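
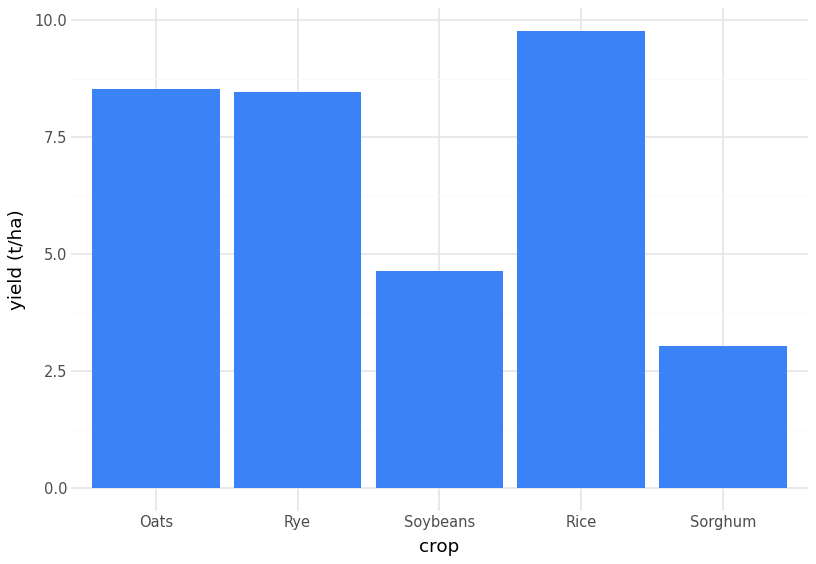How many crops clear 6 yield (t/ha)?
3

Above 6: Oats, Rye, Rice.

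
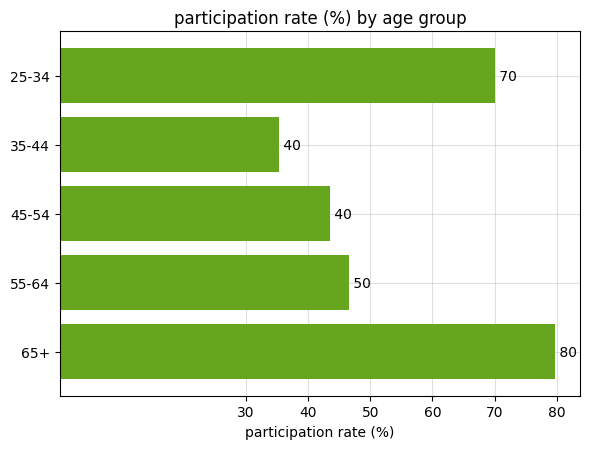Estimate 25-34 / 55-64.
≈ 1.4×

25-34 ≈ 70, 55-64 ≈ 50; 70/50 ≈ 1.4.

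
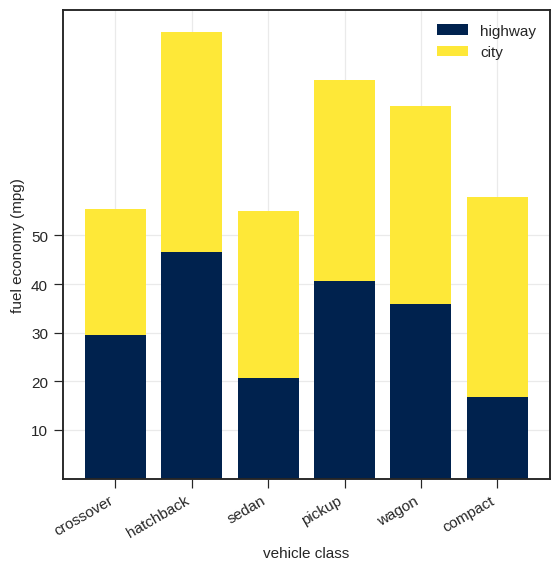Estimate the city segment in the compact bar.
≈ 40

city top ≈ 60, bottom ≈ 20; segment ≈ 40.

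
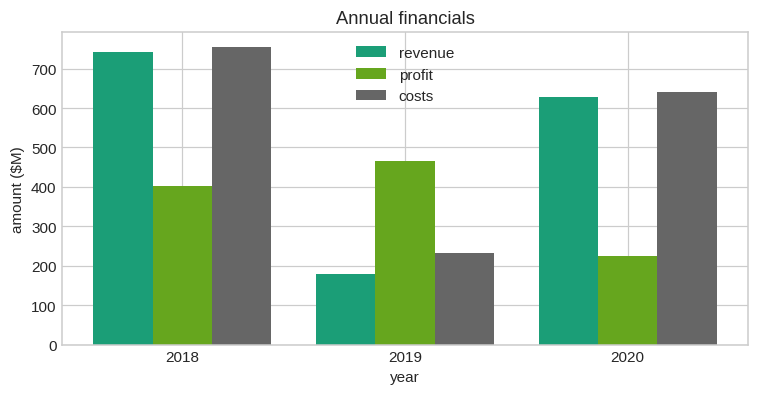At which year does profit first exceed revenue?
2019

2018: profit ≈ 400 vs revenue ≈ 700 (not yet); 2019: profit ≈ 500 vs revenue ≈ 200 (first crossover).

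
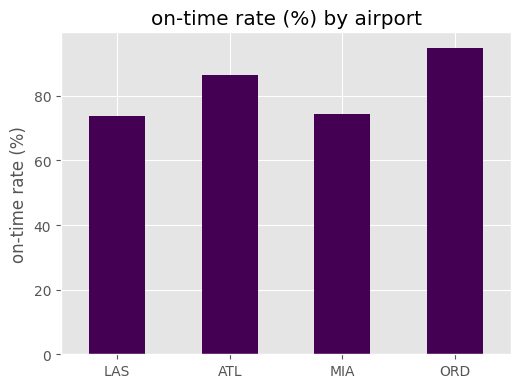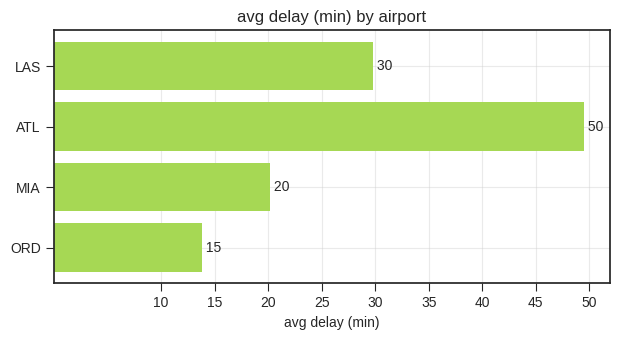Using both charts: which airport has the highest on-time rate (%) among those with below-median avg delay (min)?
Chart 2 median avg delay (min) ≈ 25; below-median airports: MIA, ORD. Among those, ORD has the highest on-time rate (%) (≈ 90).

ORD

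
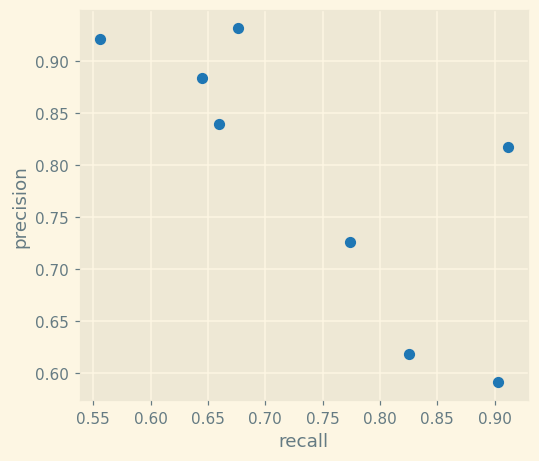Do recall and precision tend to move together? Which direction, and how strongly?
negative, strong

Points are negatively correlated; strong (|r| ≈ 0.8).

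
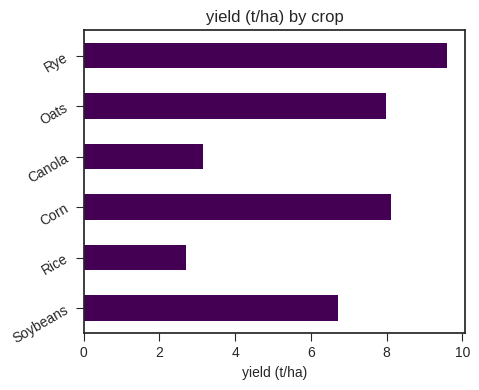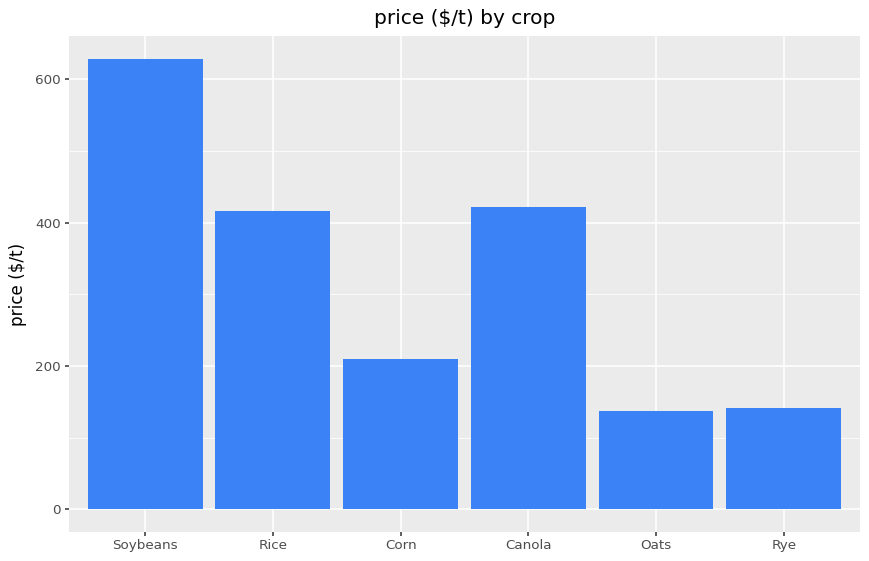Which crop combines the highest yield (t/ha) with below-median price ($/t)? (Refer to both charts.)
Chart 2 median price ($/t) ≈ 300; below-median crops: Corn, Oats, Rye. Among those, Rye has the highest yield (t/ha) (≈ 10).

Rye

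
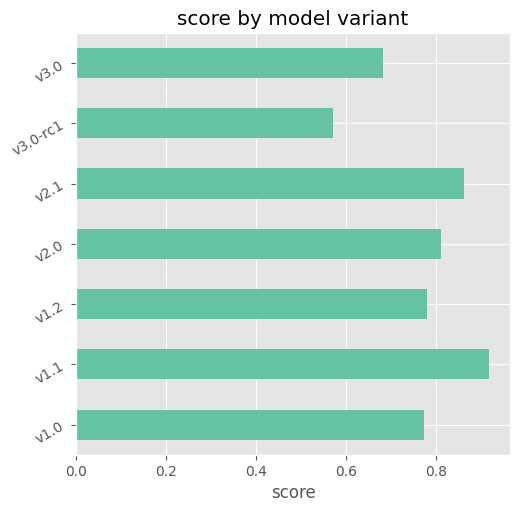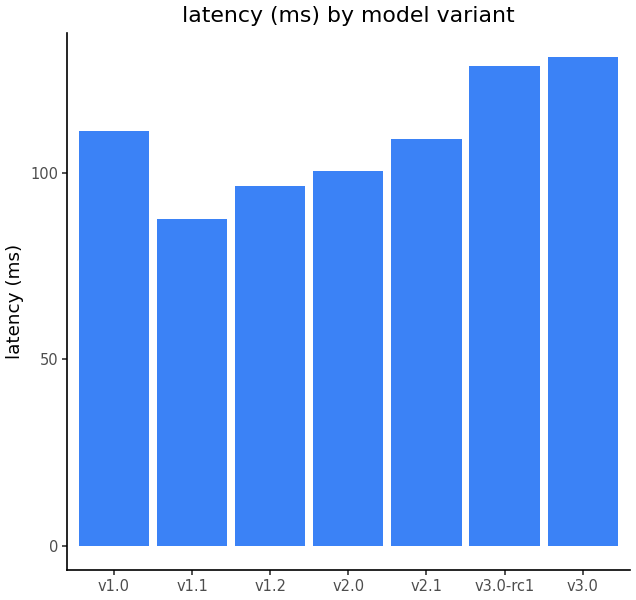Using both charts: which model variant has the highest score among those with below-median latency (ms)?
v1.1

Chart 2 median latency (ms) ≈ 100; below-median model variants: v1.1, v1.2, v2.0. Among those, v1.1 has the highest score (≈ 0.9).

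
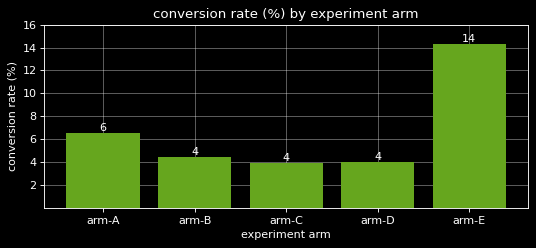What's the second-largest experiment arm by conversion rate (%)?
arm-A

Top 3: arm-E ≈ 14, arm-A ≈ 6, arm-B ≈ 4.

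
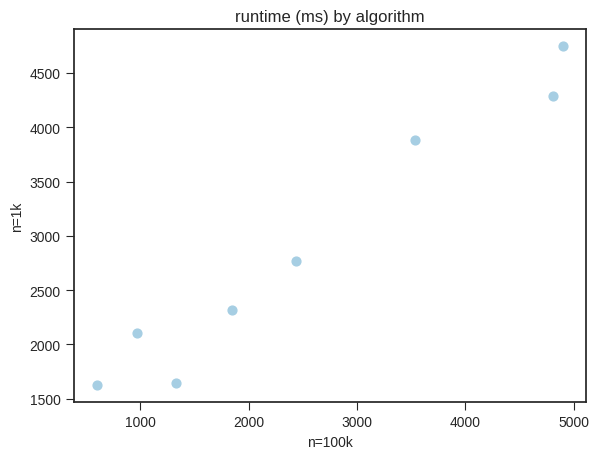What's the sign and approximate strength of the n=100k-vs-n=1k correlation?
positive, strong

Points are positively correlated; strong (|r| ≈ 1.0).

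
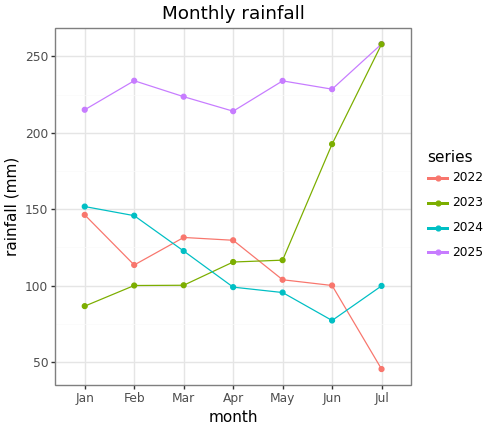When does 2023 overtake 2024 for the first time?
Mar: 2023 ≈ 100 vs 2024 ≈ 120 (not yet); Apr: 2023 ≈ 120 vs 2024 ≈ 100 (first crossover).

Apr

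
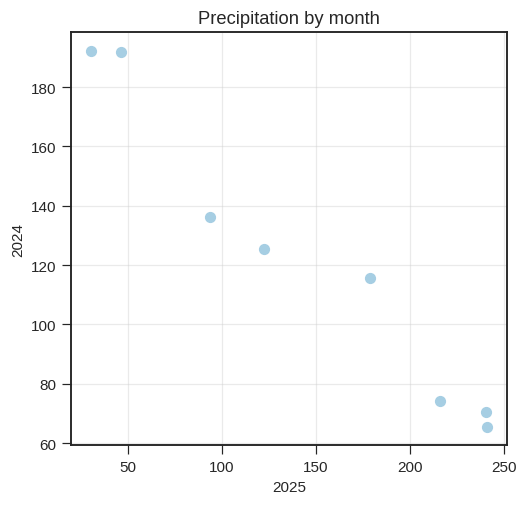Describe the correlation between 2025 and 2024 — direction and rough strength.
Points are negatively correlated; strong (|r| ≈ 1.0).

negative, strong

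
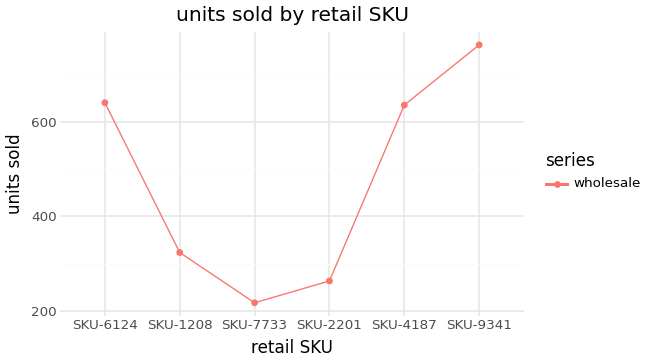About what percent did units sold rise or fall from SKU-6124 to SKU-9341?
≈ +15.4%

SKU-6124 ≈ 650, SKU-9341 ≈ 750; (750 − 650) / 650 ≈ +15.4%.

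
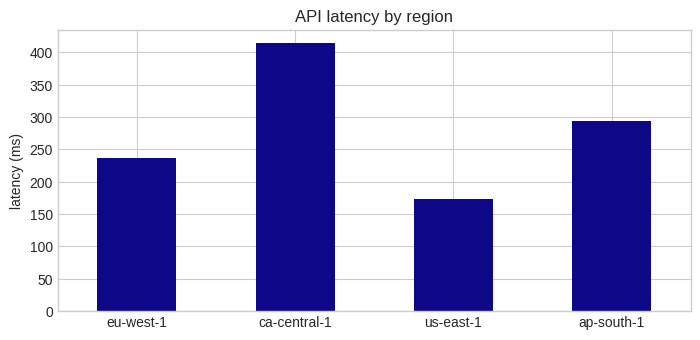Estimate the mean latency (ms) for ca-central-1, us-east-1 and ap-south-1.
≈ 283

(400 + 150 + 300) / 3 ≈ 283.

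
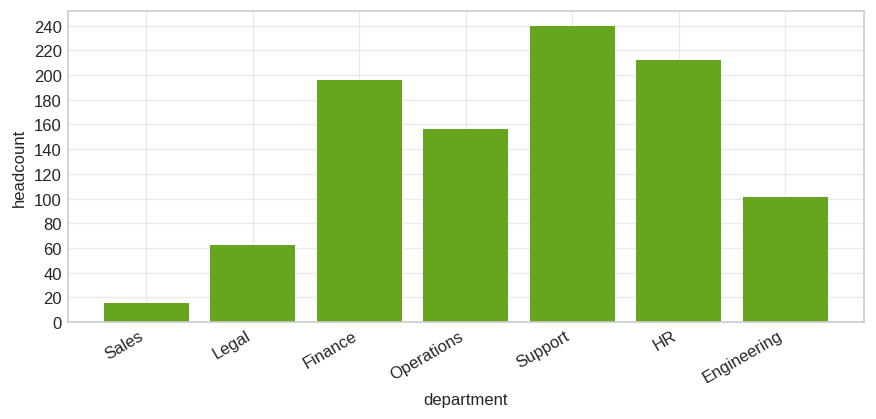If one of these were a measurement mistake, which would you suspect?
Sales ≈ 20; the rest sit between ≈ 60 and ≈ 240.

Sales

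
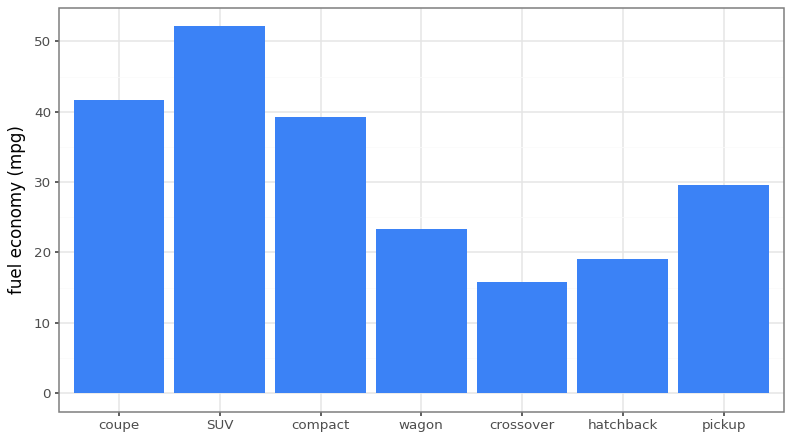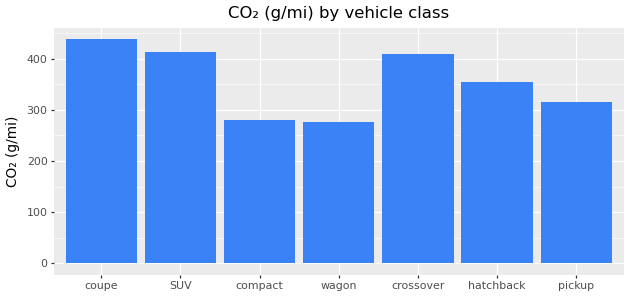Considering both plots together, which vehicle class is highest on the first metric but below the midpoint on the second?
Chart 2 median CO₂ (g/mi) ≈ 350; below-median vehicle classes: compact, wagon, pickup. Among those, compact has the highest fuel economy (mpg) (≈ 40).

compact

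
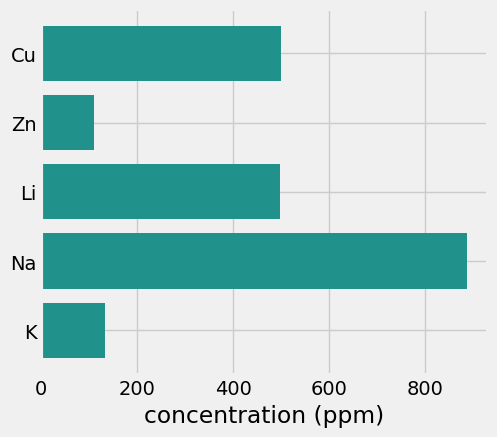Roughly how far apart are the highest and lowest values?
Max Na ≈ 900, min Zn ≈ 100; range ≈ 800.

≈ 800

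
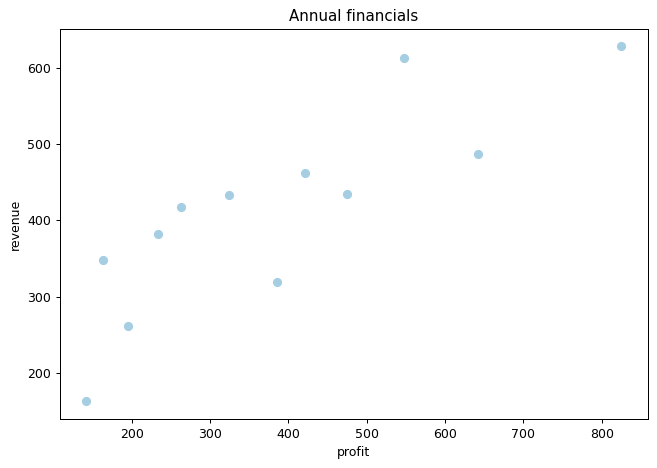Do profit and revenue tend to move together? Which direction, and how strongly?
positive, strong

Points are positively correlated; strong (|r| ≈ 0.8).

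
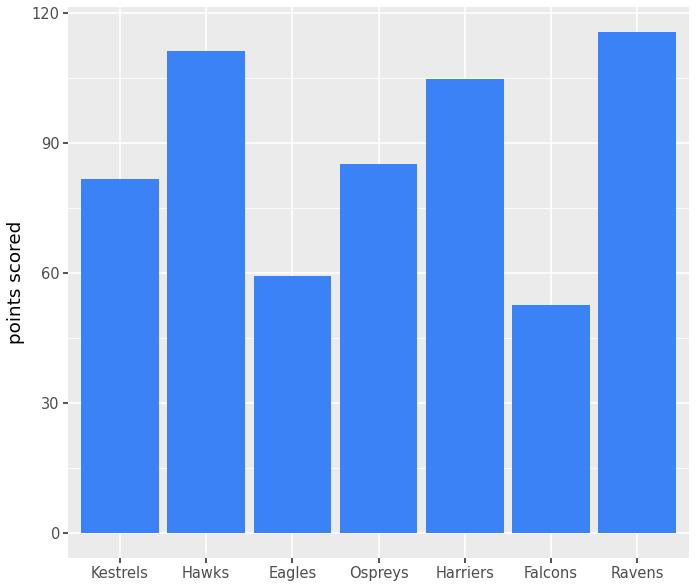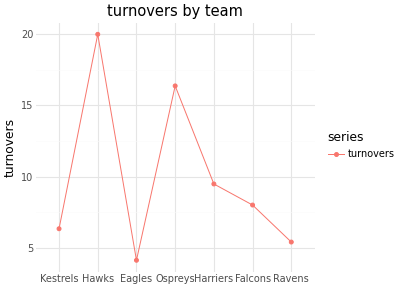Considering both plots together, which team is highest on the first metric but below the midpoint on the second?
Chart 2 median turnovers ≈ 8; below-median teams: Kestrels, Eagles, Ravens. Among those, Ravens has the highest points scored (≈ 120).

Ravens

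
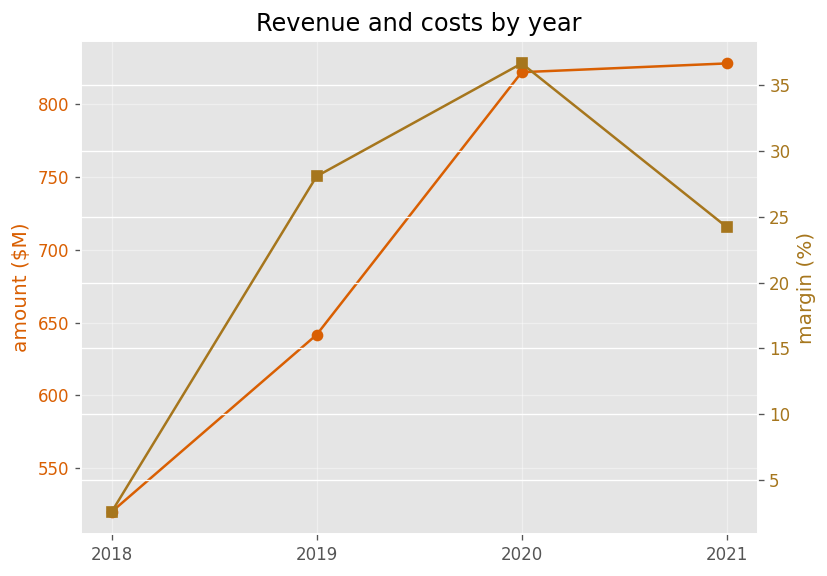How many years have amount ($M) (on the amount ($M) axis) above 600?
3

Above 600: 2019, 2020, 2021.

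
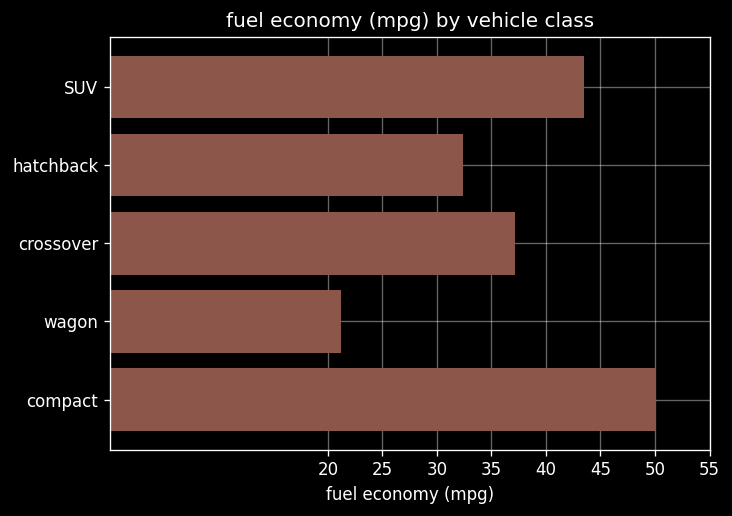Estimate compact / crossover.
≈ 1.43×

compact ≈ 50, crossover ≈ 35; 50/35 ≈ 1.43.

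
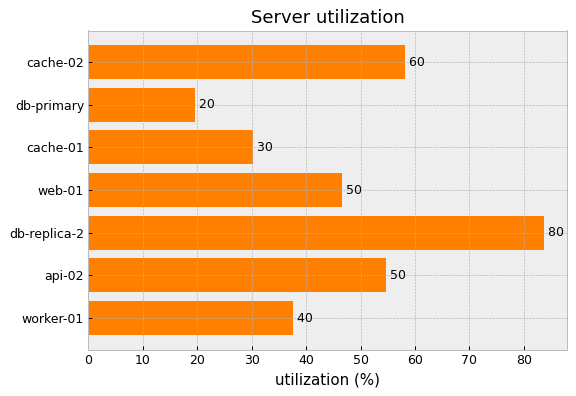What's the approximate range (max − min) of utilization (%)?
≈ 60

Max db-replica-2 ≈ 80, min db-primary ≈ 20; range ≈ 60.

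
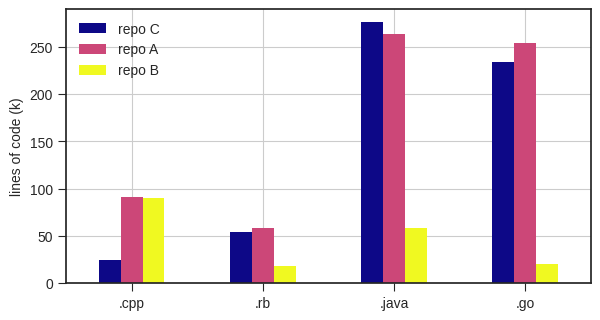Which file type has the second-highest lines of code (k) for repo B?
Top 3 for repo B: .cpp ≈ 100, .java ≈ 50, .go ≈ 25.

.java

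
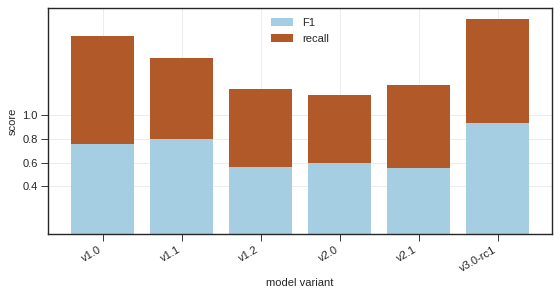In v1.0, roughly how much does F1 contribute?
F1 top ≈ 0.8, bottom ≈ 0.0; segment ≈ 0.8.

≈ 0.8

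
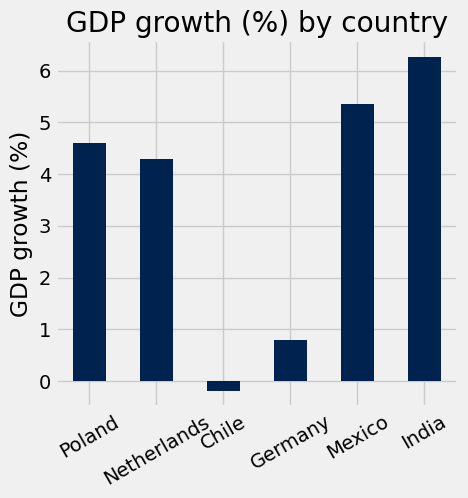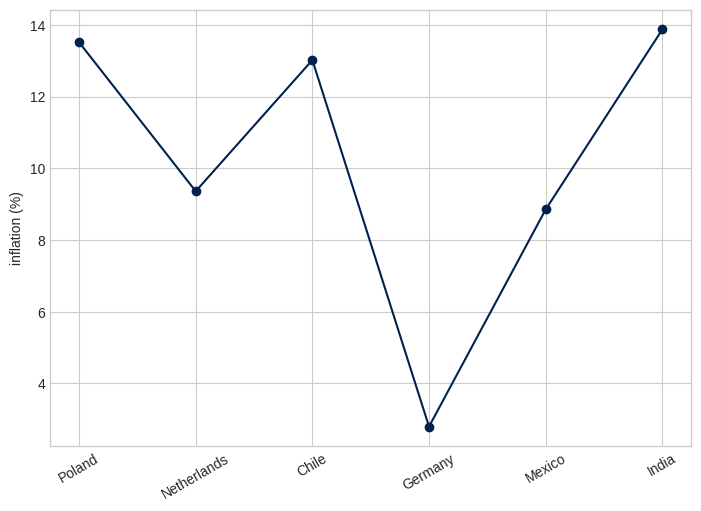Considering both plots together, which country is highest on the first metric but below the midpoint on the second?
Mexico

Chart 2 median inflation (%) ≈ 12; below-median countries: Netherlands, Germany, Mexico. Among those, Mexico has the highest GDP growth (%) (≈ 5).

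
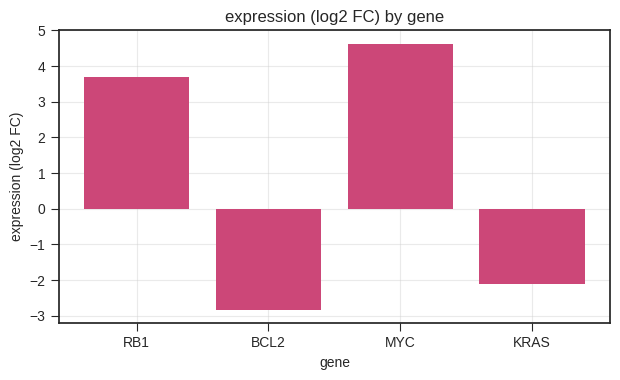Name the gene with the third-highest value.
KRAS

Top 4: MYC ≈ 5, RB1 ≈ 4, KRAS ≈ -2, BCL2 ≈ -3.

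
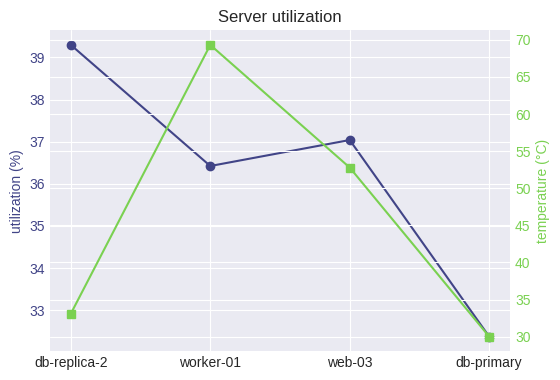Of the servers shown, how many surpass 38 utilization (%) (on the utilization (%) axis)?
1

Above 38: db-replica-2.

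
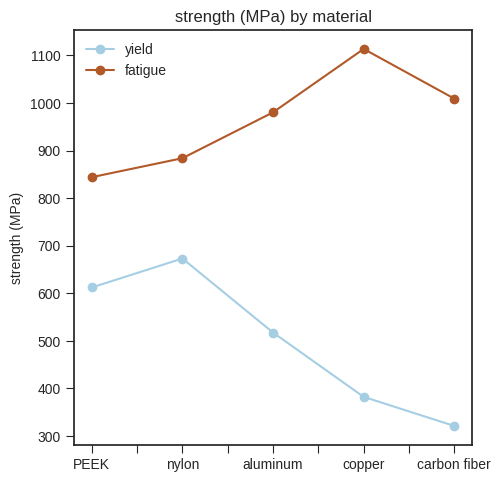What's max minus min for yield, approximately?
≈ 400

Max nylon ≈ 700, min carbon fiber ≈ 300; range ≈ 400.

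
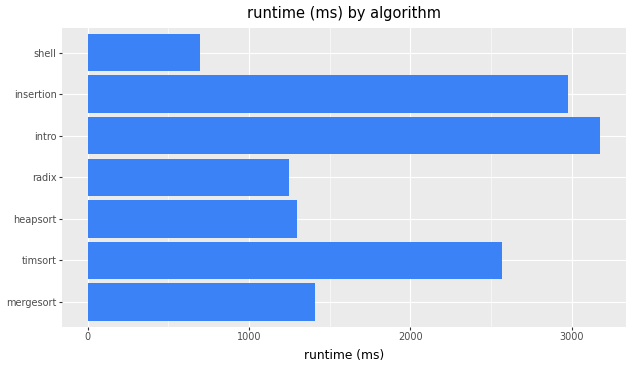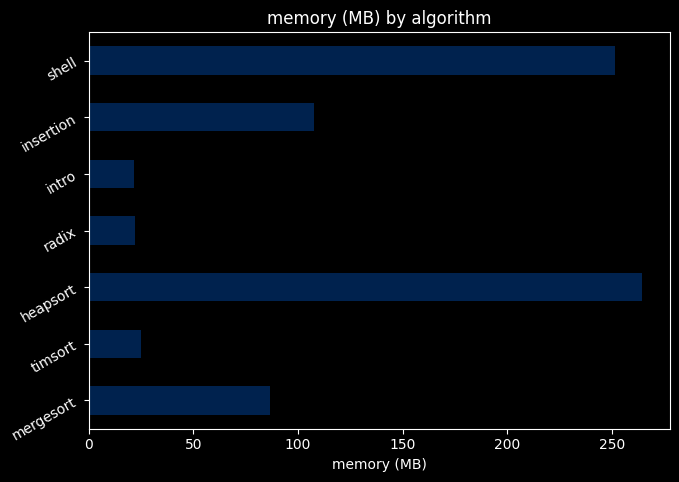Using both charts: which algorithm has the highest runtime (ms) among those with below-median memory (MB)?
intro

Chart 2 median memory (MB) ≈ 75; below-median algorithms: timsort, radix, intro. Among those, intro has the highest runtime (ms) (≈ 3000).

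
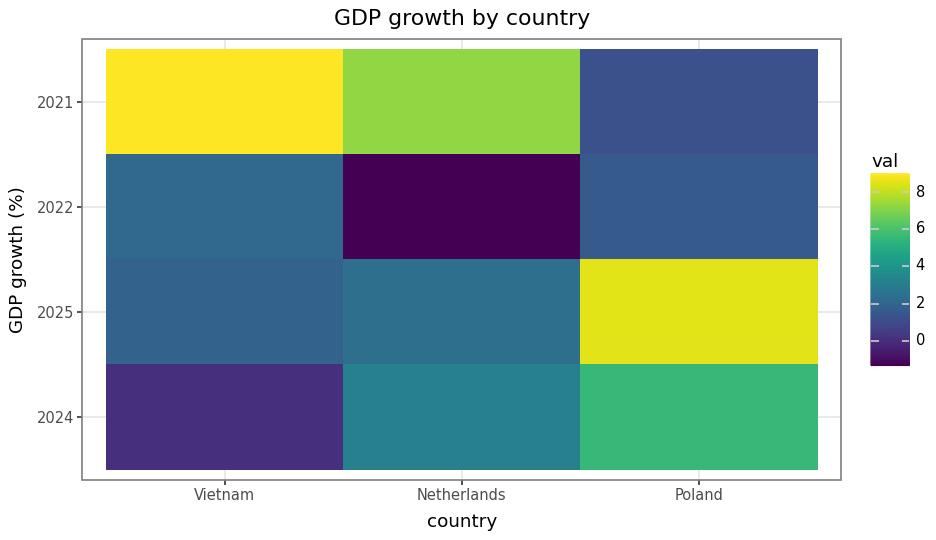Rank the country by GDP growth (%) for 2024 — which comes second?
Top 3 for 2024: Poland ≈ 6, Netherlands ≈ 3, Vietnam ≈ 0.

Netherlands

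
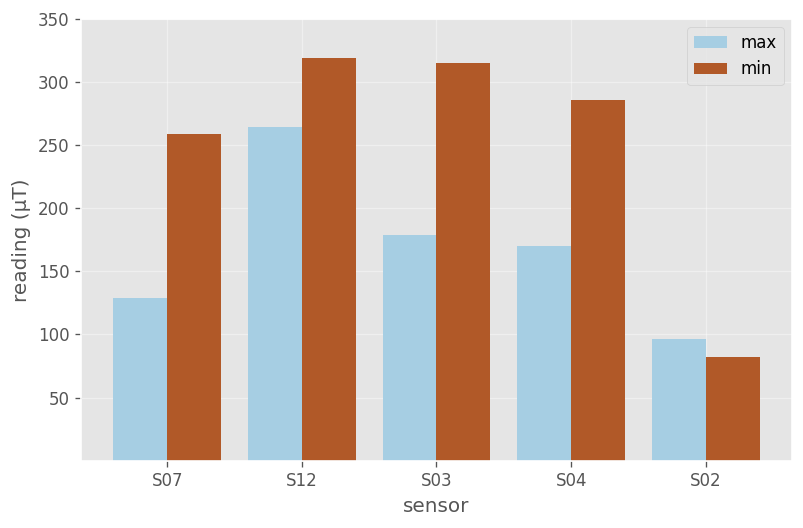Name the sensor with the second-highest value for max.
Top 3 for max: S12 ≈ 250, S03 ≈ 200, S04 ≈ 150.

S03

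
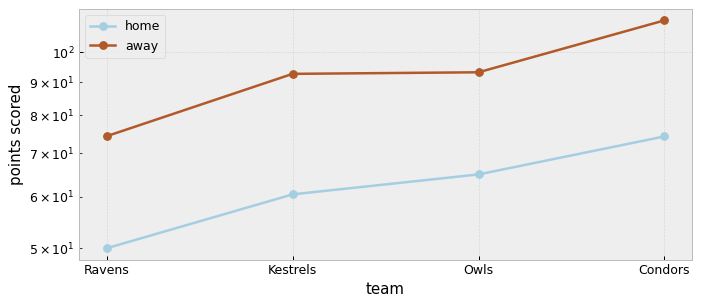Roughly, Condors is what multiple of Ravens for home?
Condors ≈ 70, Ravens ≈ 50; 70/50 ≈ 1.4.

≈ 1.4×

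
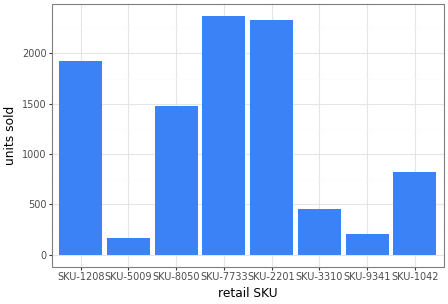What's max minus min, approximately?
Max SKU-7733 ≈ 2400, min SKU-5009 ≈ 200; range ≈ 2200.

≈ 2200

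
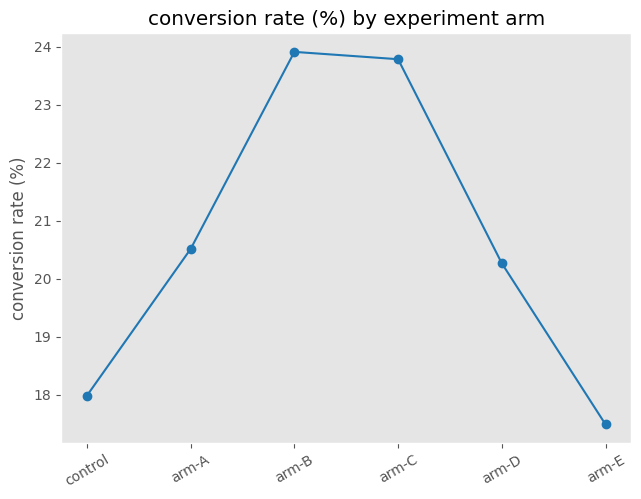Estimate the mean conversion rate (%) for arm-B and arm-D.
(24 + 20) / 2 ≈ 22.

≈ 22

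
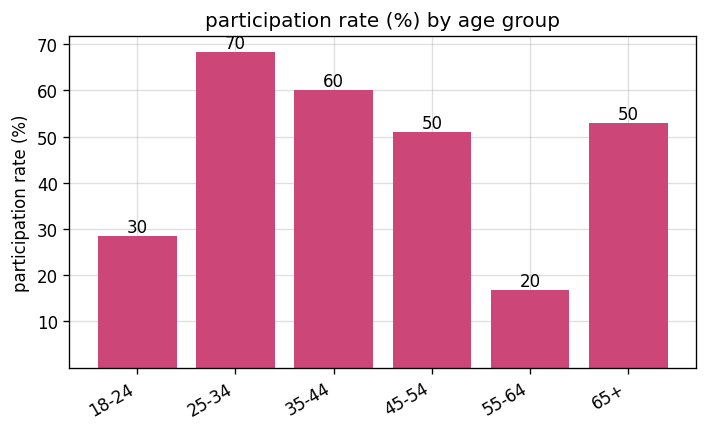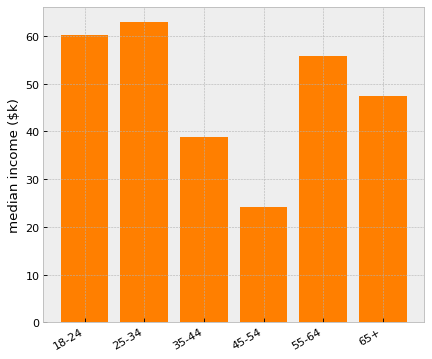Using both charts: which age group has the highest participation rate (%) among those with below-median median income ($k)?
35-44

Chart 2 median median income ($k) ≈ 50; below-median age groups: 35-44, 45-54, 65+. Among those, 35-44 has the highest participation rate (%) (≈ 60).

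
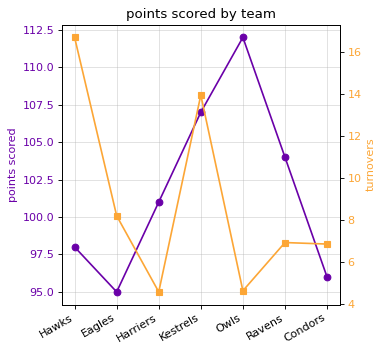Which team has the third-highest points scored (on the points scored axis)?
Top 4 (on the points scored axis): Owls ≈ 112, Kestrels ≈ 108, Ravens ≈ 104, Harriers ≈ 100.

Ravens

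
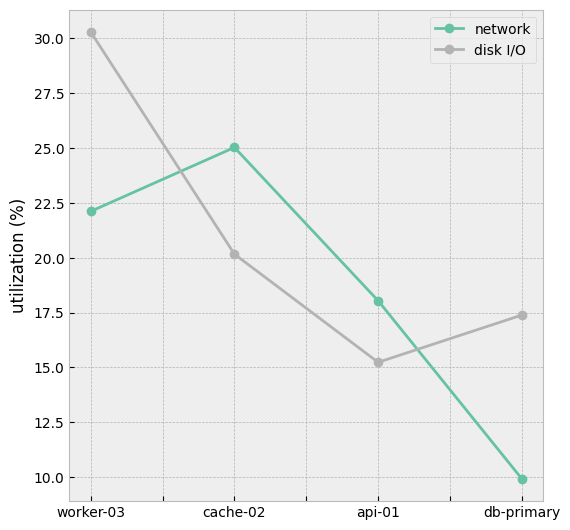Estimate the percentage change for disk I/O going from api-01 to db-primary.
≈ +12.5%

api-01 ≈ 16, db-primary ≈ 18; (18 − 16) / 16 ≈ +12.5%.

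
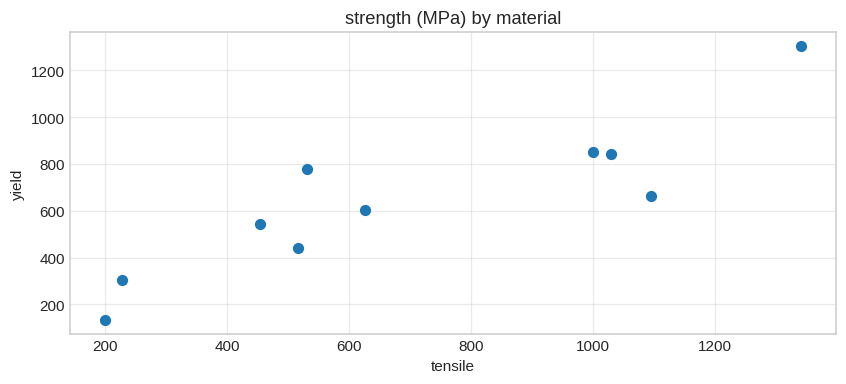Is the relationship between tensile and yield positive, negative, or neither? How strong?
positive, strong

Points are positively correlated; strong (|r| ≈ 0.9).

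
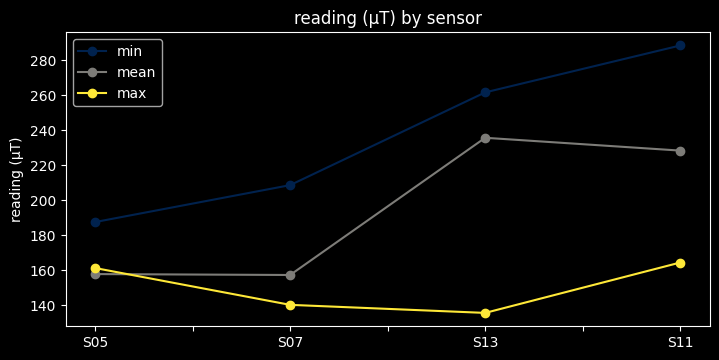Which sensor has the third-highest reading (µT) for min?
Top 4 for min: S11 ≈ 280, S13 ≈ 260, S07 ≈ 200, S05 ≈ 180.

S07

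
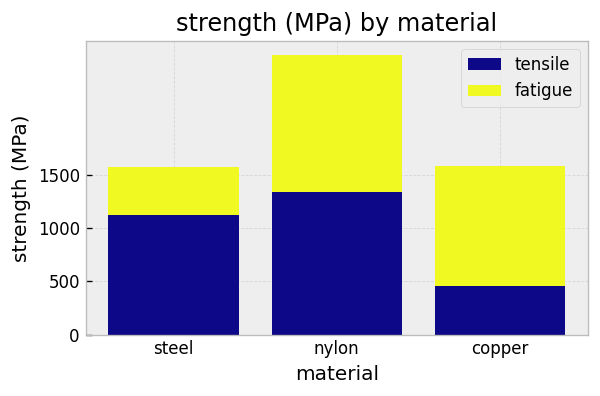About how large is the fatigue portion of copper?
≈ 1000

fatigue top ≈ 1500, bottom ≈ 500; segment ≈ 1000.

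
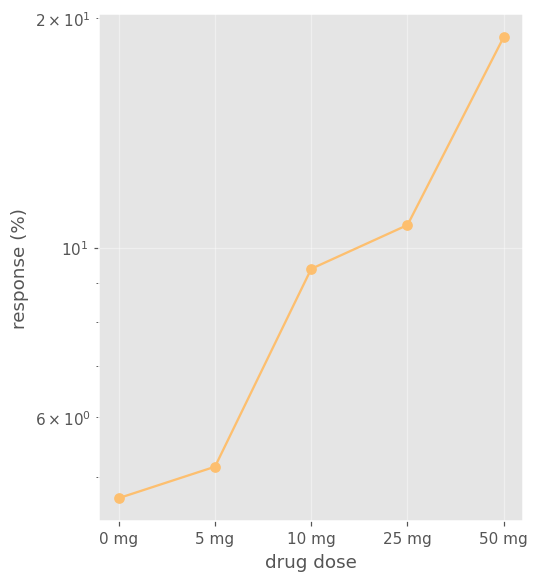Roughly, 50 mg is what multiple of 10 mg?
≈ 1.8×

50 mg ≈ 18, 10 mg ≈ 10; 18/10 ≈ 1.8.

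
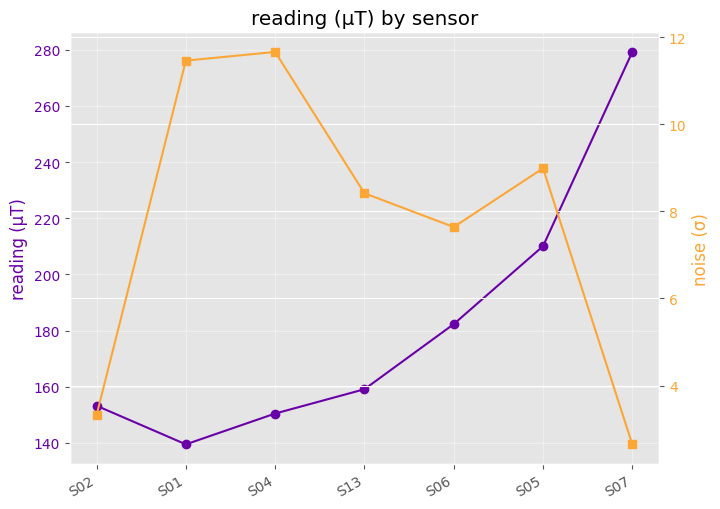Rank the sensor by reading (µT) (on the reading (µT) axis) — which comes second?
Top 3 (on the reading (µT) axis): S07 ≈ 280, S05 ≈ 220, S06 ≈ 180.

S05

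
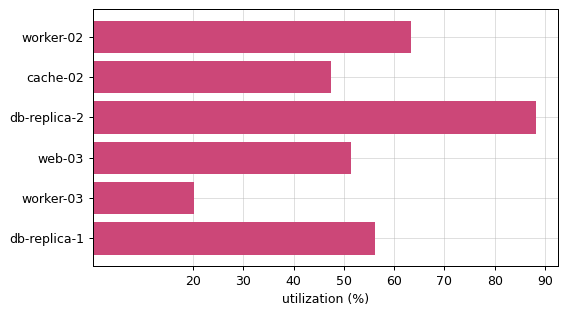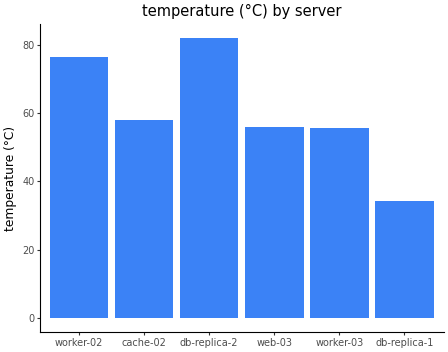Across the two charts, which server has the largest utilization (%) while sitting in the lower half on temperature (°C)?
db-replica-1

Chart 2 median temperature (°C) ≈ 60; below-median servers: web-03, worker-03, db-replica-1. Among those, db-replica-1 has the highest utilization (%) (≈ 60).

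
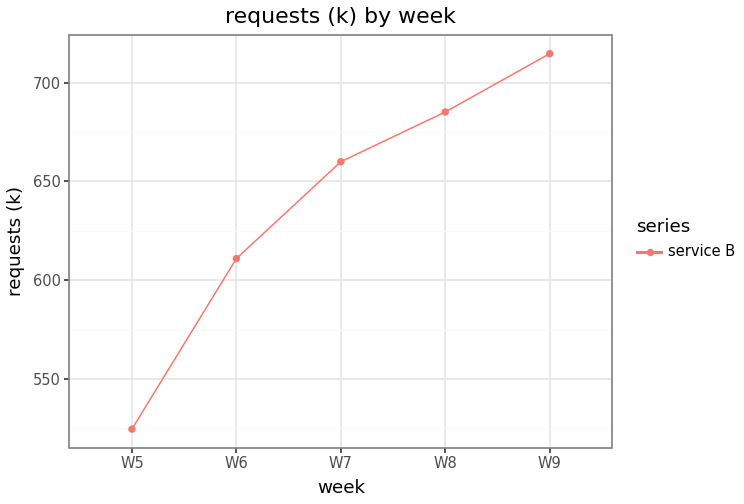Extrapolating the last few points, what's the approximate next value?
≈ 750

Last three: 660, 680, 720 → slope ≈ 30/step → next ≈ 750.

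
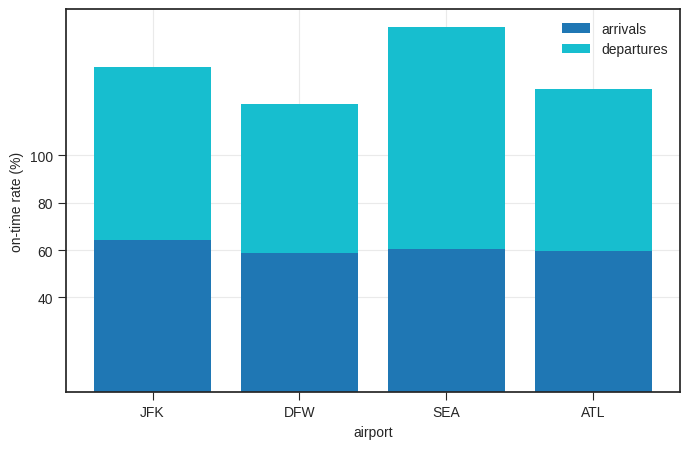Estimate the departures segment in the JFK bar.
≈ 80

departures top ≈ 140, bottom ≈ 60; segment ≈ 80.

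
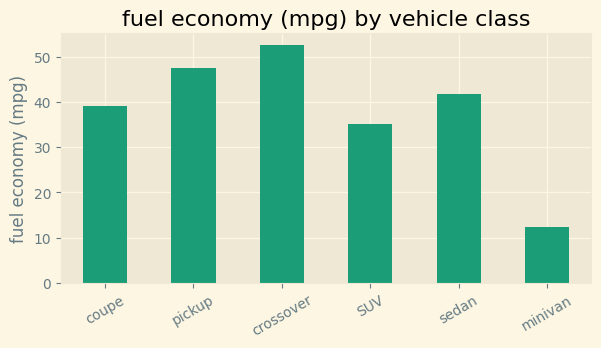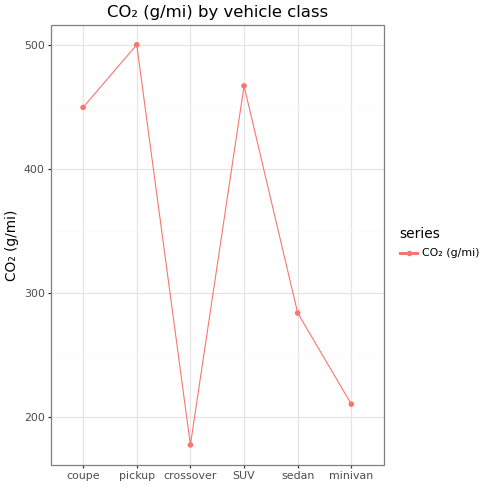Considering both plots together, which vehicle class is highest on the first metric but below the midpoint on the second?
crossover

Chart 2 median CO₂ (g/mi) ≈ 350; below-median vehicle classes: crossover, sedan, minivan. Among those, crossover has the highest fuel economy (mpg) (≈ 55).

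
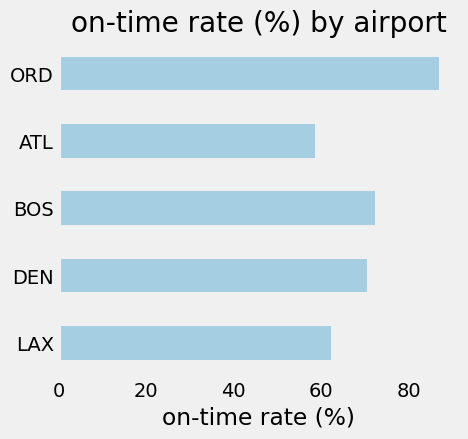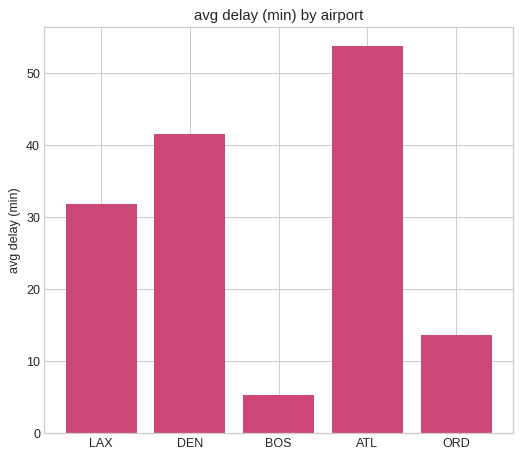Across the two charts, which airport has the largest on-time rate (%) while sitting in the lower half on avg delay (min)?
Chart 2 median avg delay (min) ≈ 30; below-median airports: BOS, ORD. Among those, ORD has the highest on-time rate (%) (≈ 90).

ORD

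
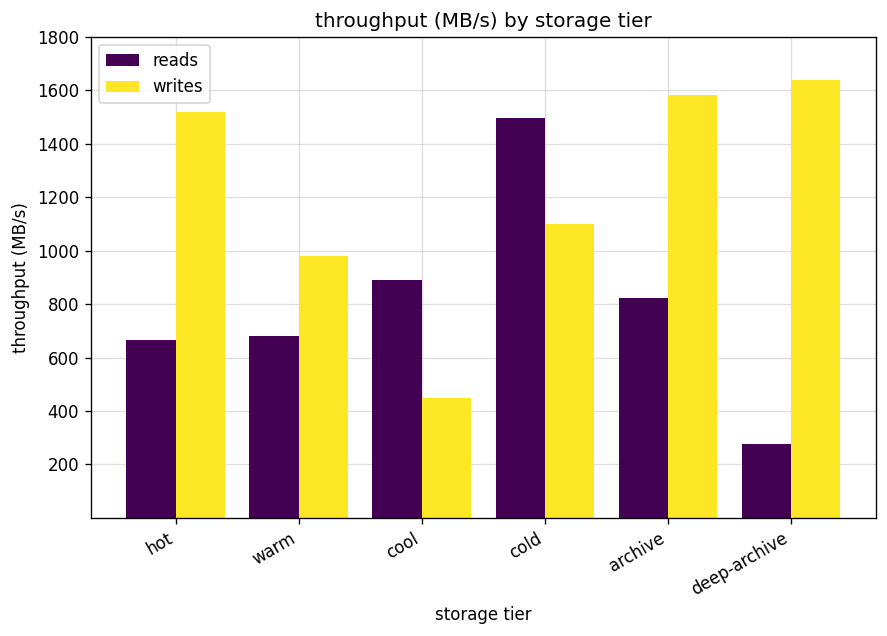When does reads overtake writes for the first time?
cool

warm: reads ≈ 600 vs writes ≈ 1000 (not yet); cool: reads ≈ 800 vs writes ≈ 400 (first crossover).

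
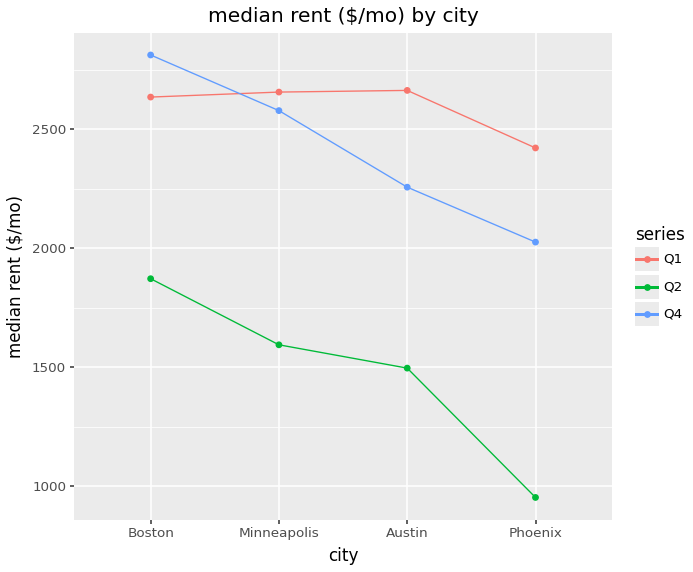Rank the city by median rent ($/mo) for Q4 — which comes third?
Austin

Top 4 for Q4: Boston ≈ 2800, Minneapolis ≈ 2600, Austin ≈ 2200, Phoenix ≈ 2000.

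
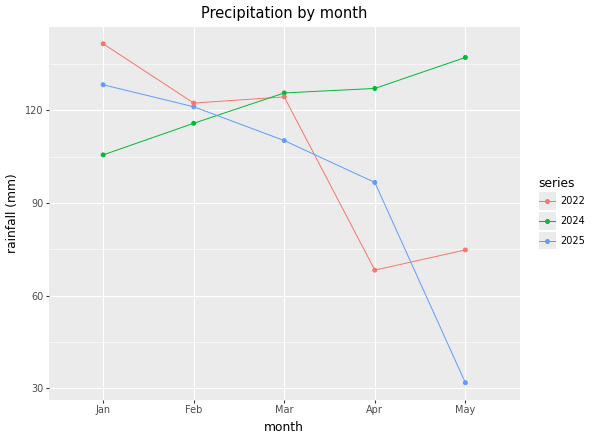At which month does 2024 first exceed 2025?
Feb: 2024 ≈ 120 vs 2025 ≈ 120 (not yet); Mar: 2024 ≈ 130 vs 2025 ≈ 110 (first crossover).

Mar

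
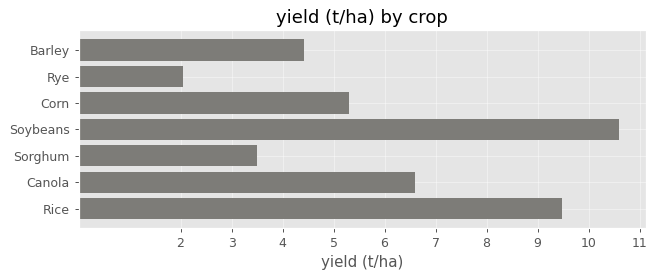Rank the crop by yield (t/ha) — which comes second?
Top 3: Soybeans ≈ 11, Rice ≈ 9, Canola ≈ 7.

Rice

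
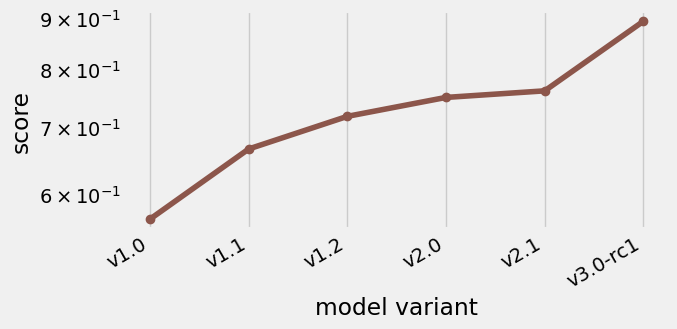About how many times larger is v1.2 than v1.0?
≈ 1.27×

v1.2 ≈ 0.70, v1.0 ≈ 0.55; 0.70/0.55 ≈ 1.27.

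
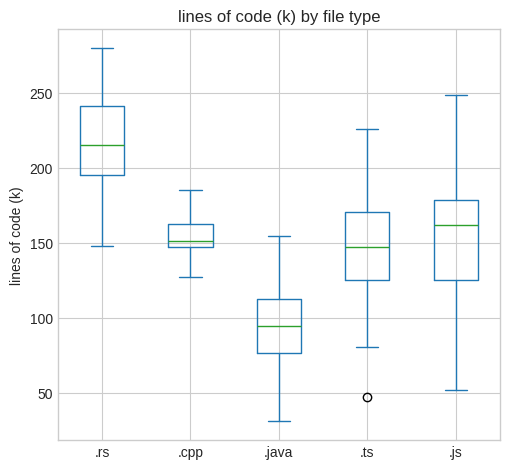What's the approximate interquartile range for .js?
≈ 60

Q3 ≈ 180, Q1 ≈ 120; IQR ≈ 60.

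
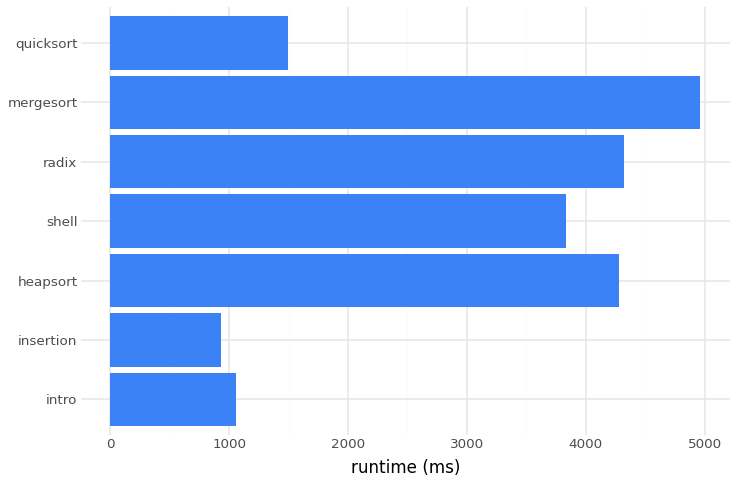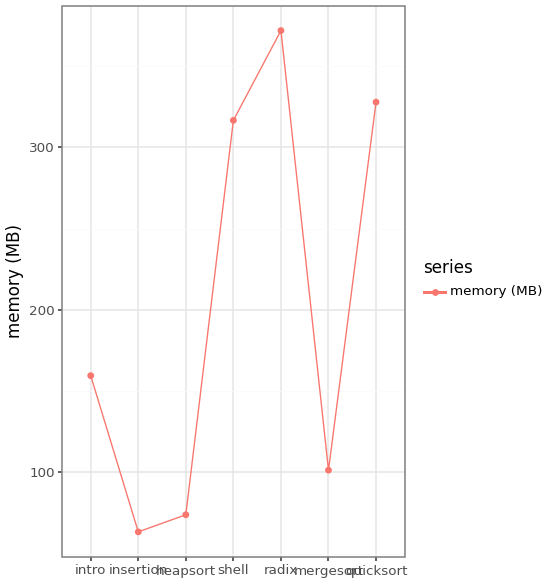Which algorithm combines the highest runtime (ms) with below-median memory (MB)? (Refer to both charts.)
mergesort

Chart 2 median memory (MB) ≈ 150; below-median algorithms: insertion, heapsort, mergesort. Among those, mergesort has the highest runtime (ms) (≈ 5000).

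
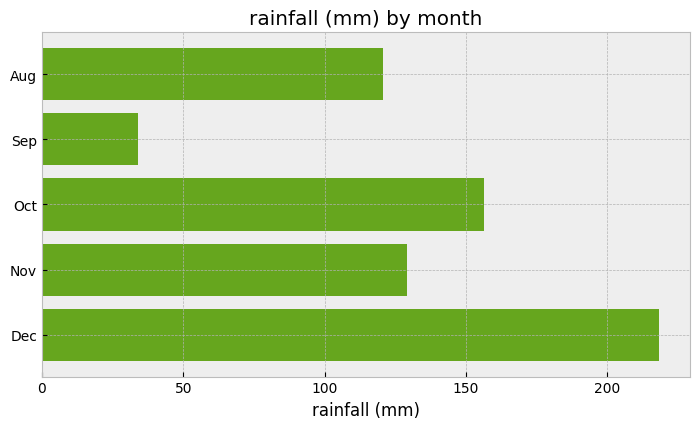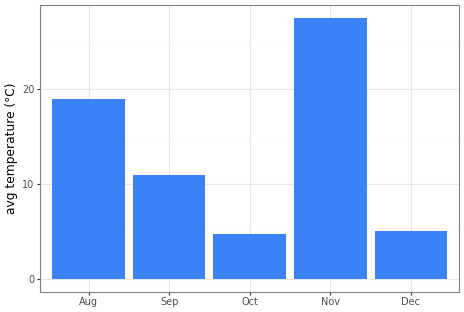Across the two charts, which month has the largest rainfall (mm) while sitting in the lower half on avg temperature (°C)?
Dec

Chart 2 median avg temperature (°C) ≈ 10; below-median months: Oct, Dec. Among those, Dec has the highest rainfall (mm) (≈ 225).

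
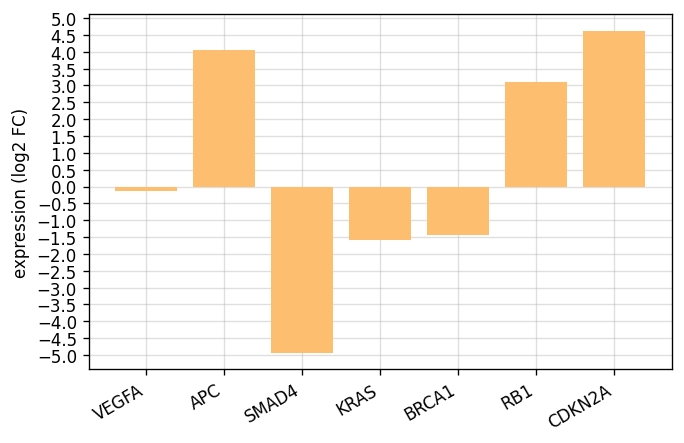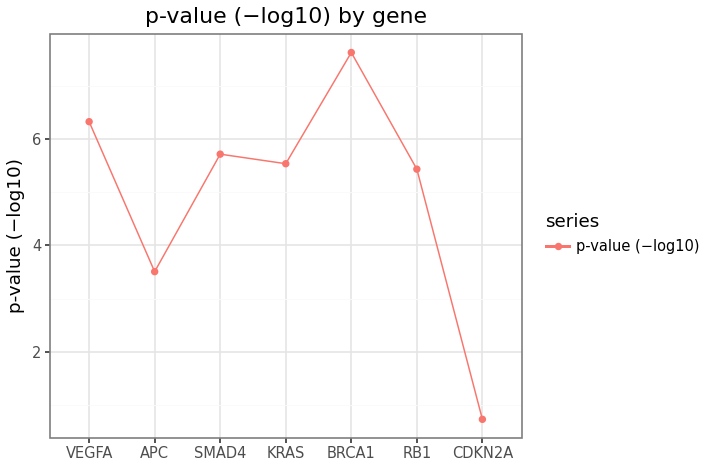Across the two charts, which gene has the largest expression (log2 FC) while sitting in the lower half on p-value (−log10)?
CDKN2A

Chart 2 median p-value (−log10) ≈ 6; below-median genes: APC, RB1, CDKN2A. Among those, CDKN2A has the highest expression (log2 FC) (≈ 4.5).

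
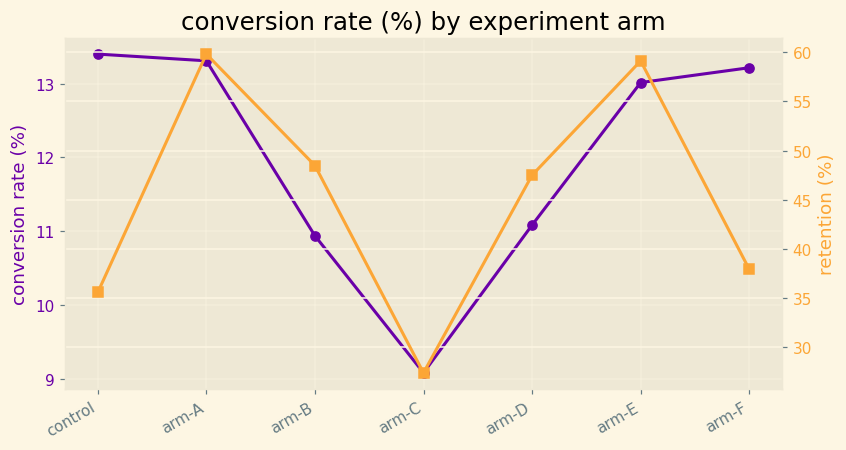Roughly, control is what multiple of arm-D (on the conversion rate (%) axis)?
≈ 1.23×

control ≈ 13.5, arm-D ≈ 11.0; 13.5/11.0 ≈ 1.23.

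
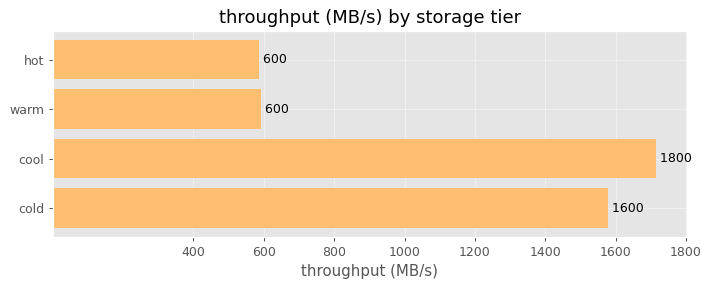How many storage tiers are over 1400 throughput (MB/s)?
2

Above 1400: cool, cold.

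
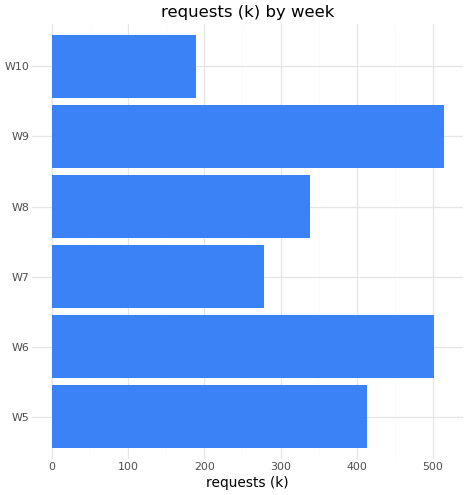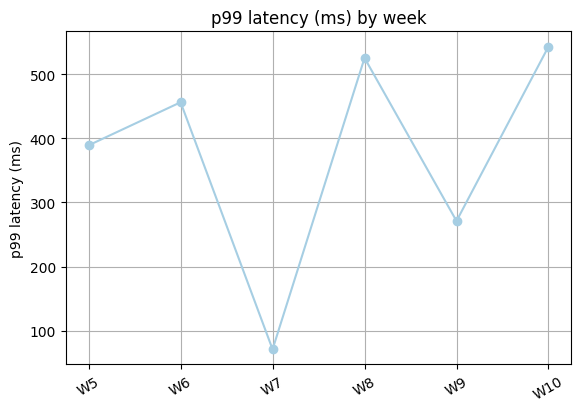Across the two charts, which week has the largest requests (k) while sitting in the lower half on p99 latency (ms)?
Chart 2 median p99 latency (ms) ≈ 400; below-median weeks: W5, W7, W9. Among those, W9 has the highest requests (k) (≈ 500).

W9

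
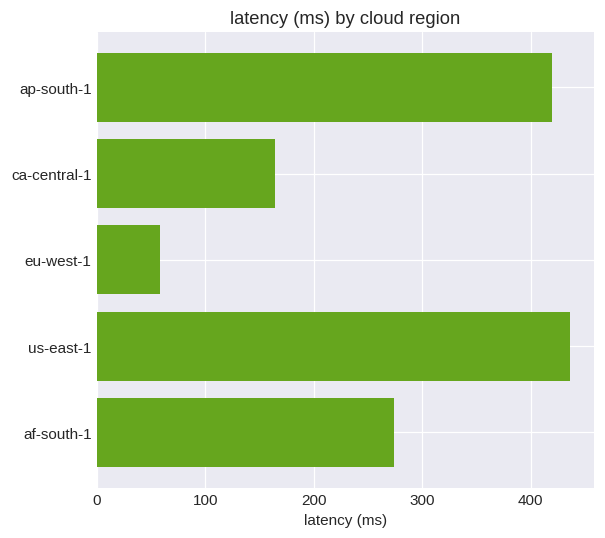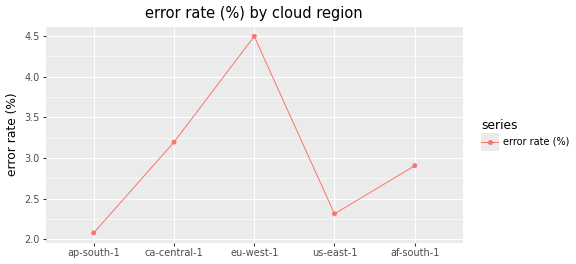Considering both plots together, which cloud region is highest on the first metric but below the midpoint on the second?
us-east-1

Chart 2 median error rate (%) ≈ 3; below-median cloud regions: ap-south-1, us-east-1. Among those, us-east-1 has the highest latency (ms) (≈ 450).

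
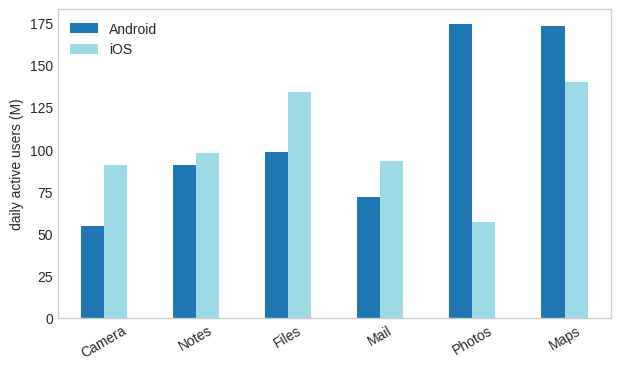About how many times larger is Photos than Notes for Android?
Photos ≈ 180, Notes ≈ 100; 180/100 ≈ 1.8.

≈ 1.8×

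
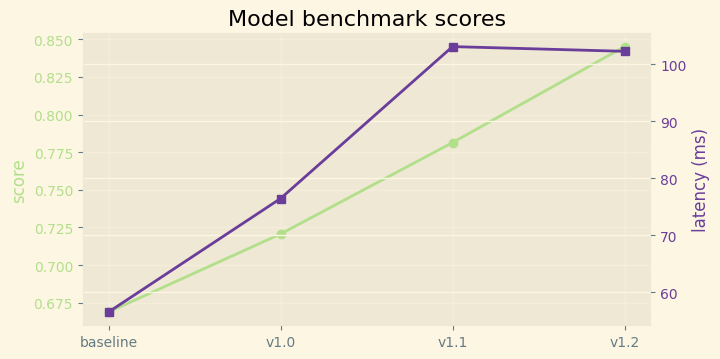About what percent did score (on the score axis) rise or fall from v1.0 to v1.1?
v1.0 ≈ 0.72, v1.1 ≈ 0.78; (0.78 − 0.72) / 0.72 ≈ +8.3%.

≈ +8.3%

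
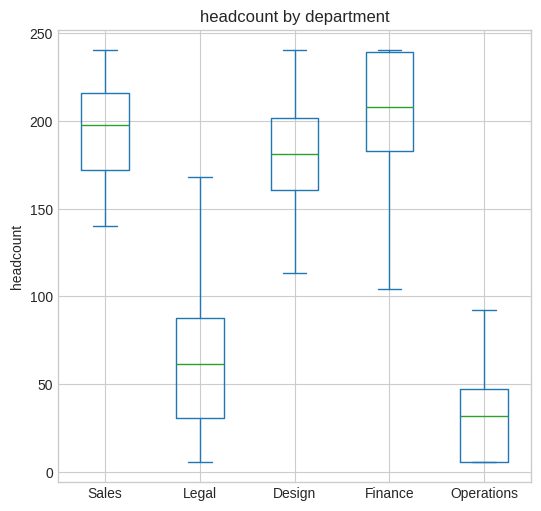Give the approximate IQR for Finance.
Q3 ≈ 240, Q1 ≈ 180; IQR ≈ 60.

≈ 60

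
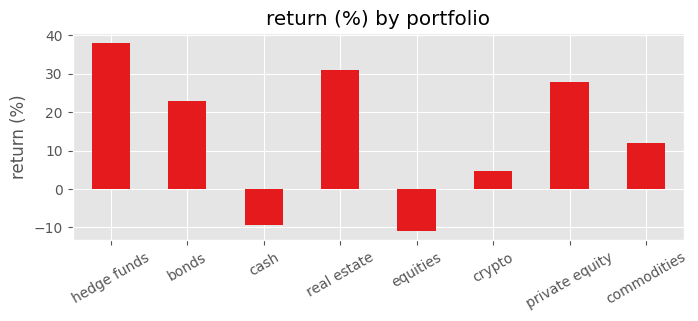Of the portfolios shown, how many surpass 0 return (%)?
6

Above 0: hedge funds, bonds, real estate, crypto, private equity, commodities.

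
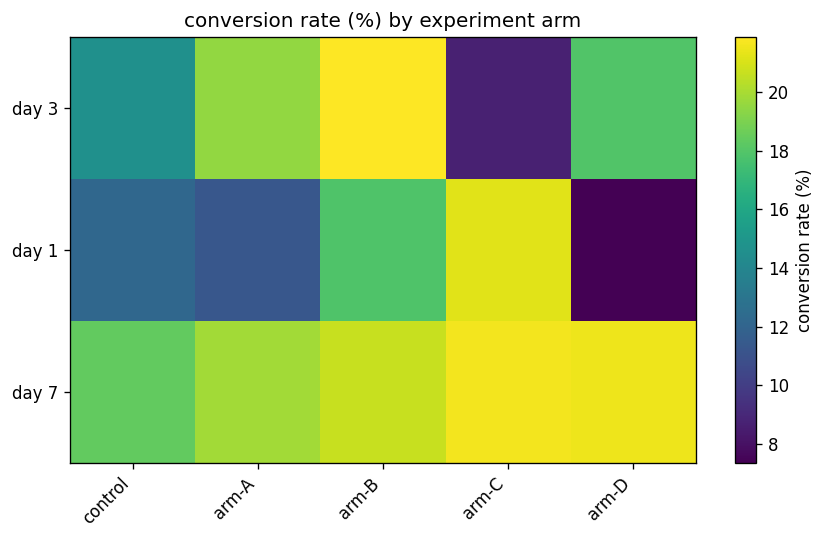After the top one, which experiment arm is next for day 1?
arm-B

Top 3 for day 1: arm-C ≈ 22, arm-B ≈ 18, control ≈ 12.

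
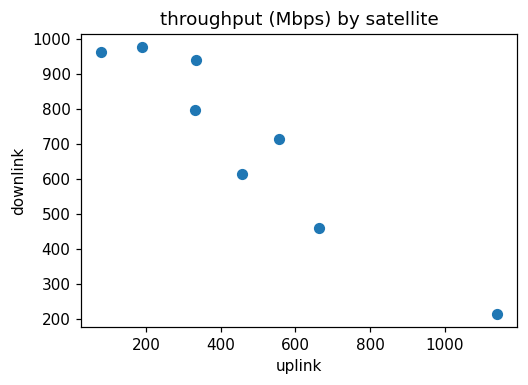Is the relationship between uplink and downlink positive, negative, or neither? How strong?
Points are negatively correlated; strong (|r| ≈ 1.0).

negative, strong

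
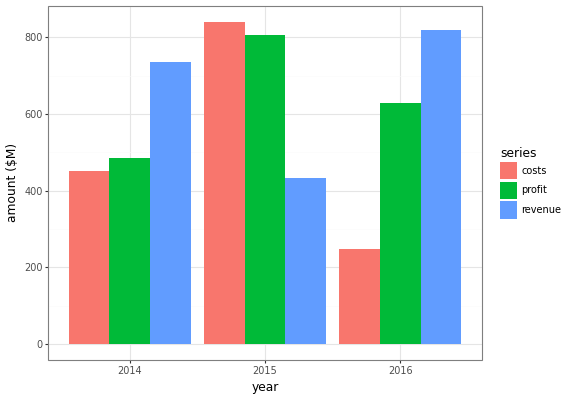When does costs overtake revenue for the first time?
2014: costs ≈ 500 vs revenue ≈ 700 (not yet); 2015: costs ≈ 800 vs revenue ≈ 400 (first crossover).

2015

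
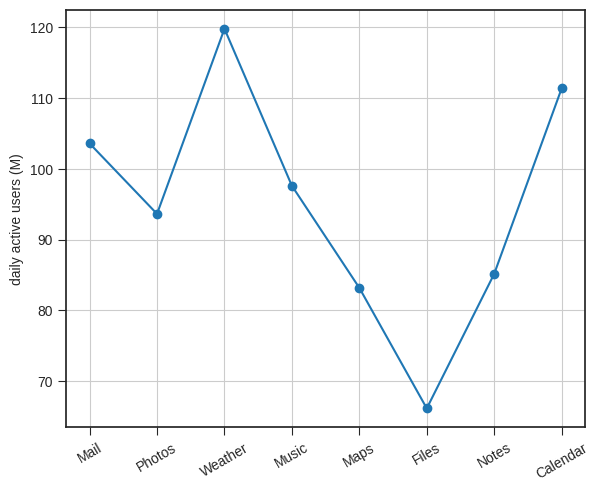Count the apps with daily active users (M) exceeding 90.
5

Above 90: Mail, Photos, Weather, Music, Calendar.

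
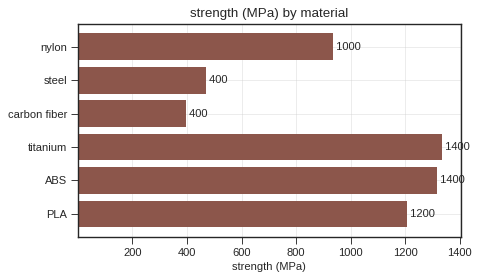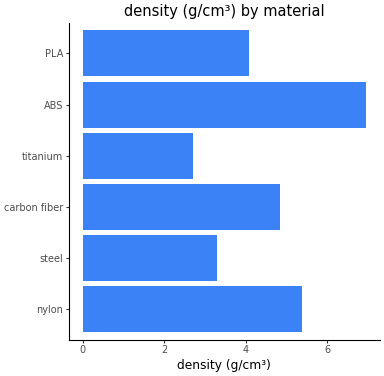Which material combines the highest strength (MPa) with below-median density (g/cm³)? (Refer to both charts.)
Chart 2 median density (g/cm³) ≈ 4; below-median materials: steel, titanium, PLA. Among those, titanium has the highest strength (MPa) (≈ 1400).

titanium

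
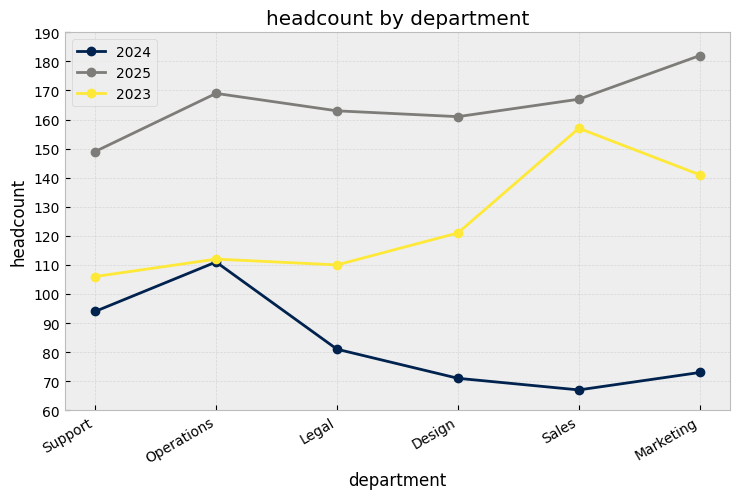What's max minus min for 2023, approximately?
Max Sales ≈ 160, min Support ≈ 110; range ≈ 50.

≈ 50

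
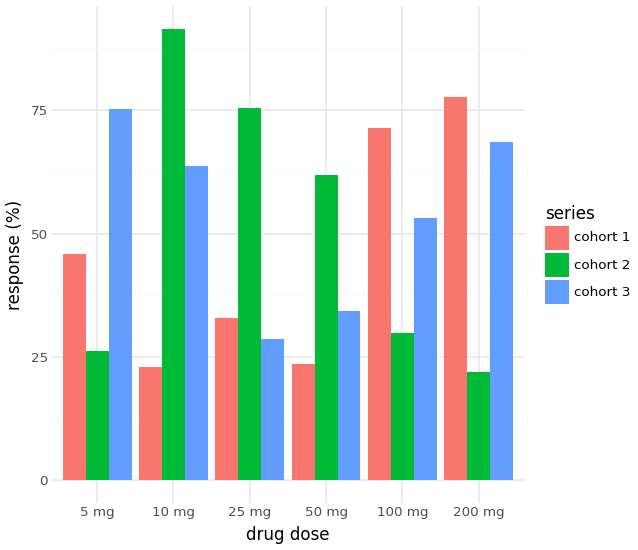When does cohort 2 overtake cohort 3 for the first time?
5 mg: cohort 2 ≈ 30 vs cohort 3 ≈ 80 (not yet); 10 mg: cohort 2 ≈ 90 vs cohort 3 ≈ 60 (first crossover).

10 mg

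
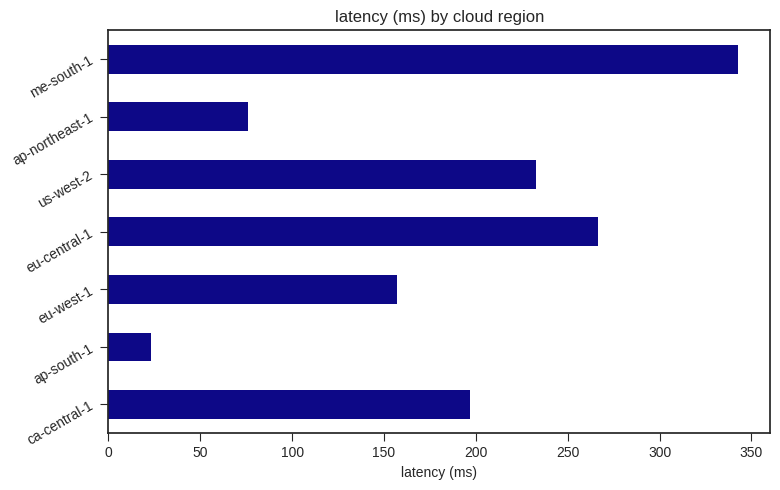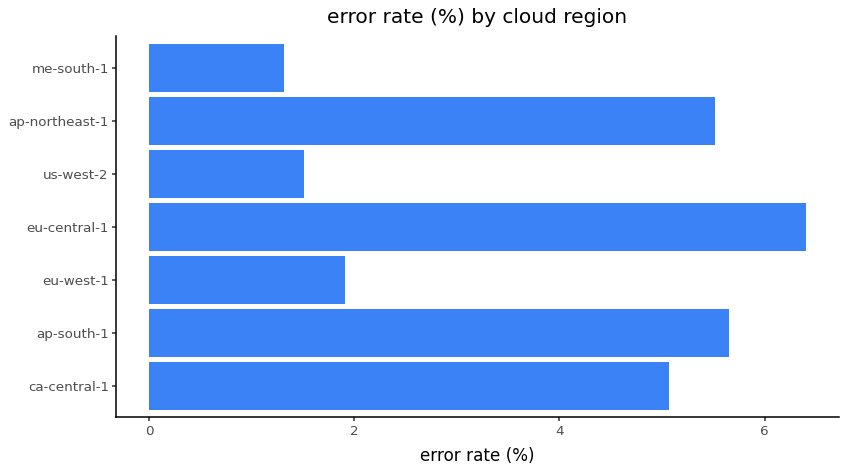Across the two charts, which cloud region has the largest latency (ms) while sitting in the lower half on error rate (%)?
me-south-1

Chart 2 median error rate (%) ≈ 5; below-median cloud regions: eu-west-1, us-west-2, me-south-1. Among those, me-south-1 has the highest latency (ms) (≈ 350).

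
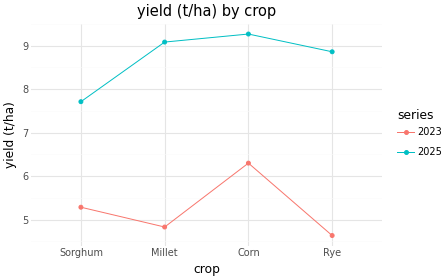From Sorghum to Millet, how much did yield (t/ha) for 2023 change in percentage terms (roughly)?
≈ -9.1%

Sorghum ≈ 5.5, Millet ≈ 5.0; (5.0 − 5.5) / 5.5 ≈ -9.1%.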